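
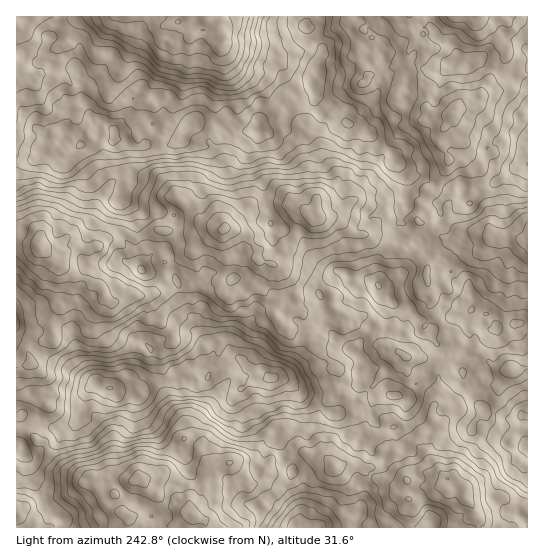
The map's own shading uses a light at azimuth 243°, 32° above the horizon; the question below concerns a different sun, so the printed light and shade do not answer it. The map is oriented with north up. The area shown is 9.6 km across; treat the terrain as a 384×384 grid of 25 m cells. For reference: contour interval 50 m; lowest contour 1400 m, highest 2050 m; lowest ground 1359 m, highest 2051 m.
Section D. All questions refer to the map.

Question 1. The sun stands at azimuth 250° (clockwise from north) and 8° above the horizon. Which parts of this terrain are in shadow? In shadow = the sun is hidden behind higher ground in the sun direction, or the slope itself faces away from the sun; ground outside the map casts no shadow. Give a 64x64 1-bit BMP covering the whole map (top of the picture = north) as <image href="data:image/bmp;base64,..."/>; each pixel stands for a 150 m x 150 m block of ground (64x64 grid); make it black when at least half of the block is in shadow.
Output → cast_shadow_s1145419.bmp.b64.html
<image width="64" height="64" href="data:image/bmp;base64,Qk0+AgAAAAAAAD4AAAAoAAAAQAAAAEAAAAABAAEAAAAAAAACAAATCwAAEwsAAAIAAAAAAAAA////AAAAAAAB/DwAA96PwAP+HgAP/8/BB/58AA//78AP/8AAD///wA//wAAP//+AD//gAA///wAf/+MAD4P/AB//gwAfgQoAP/4DAB8AAAB8AAMAGgQgAHAwCgAAAEAA8HA4AAAAAAAAMHwAAAAAAAAgfAEABBAAeAB8AABAcADwAPgADMB4MAAE8AAPAPgYAA/gAB+B/DAAP8DAf8HIDAA/4AD/z4heAD/gAf/PgAyA//gH/9/AAMj4eA///wAA6fBwH//+BAD54OA//8AMAPnB4P//wAgI/fiB//mAOAn/+AH7+QB4HP/4AfsDAfh+//AB/gMD+Hz/4ARFgAP4fv+ATA8AA/x//wDu/4Bn+P/+AP7vAMf7//wAX8wAAAD/8AAf4AAAAPtwAP/gDAAI+mAAx/B+AEBwAABP4P4AYAMAAO+A/gBAYgAD/oD8AGBwAAf8AOwAYCAAAfwBwAAggAAB/AAAABjAAQHgAAEAXIABgAAAAAD/AAAAAAAgAf8AAAAAAAAB/4AAg0YAwAf/gACHAQHwD/+AAw9hg/A//4AQO0GRwD//gBB8A/AAP/+AAHgI8QP//8Ai+L3wA///gAB4//gH//AAAHz/+AP/4AAA/f/4A/+AAAD1//gD/8AYAP//8AH/4RwA///wA//h+AT///AD/+HgBv//4AP/5+AD///AB//v4A=="/>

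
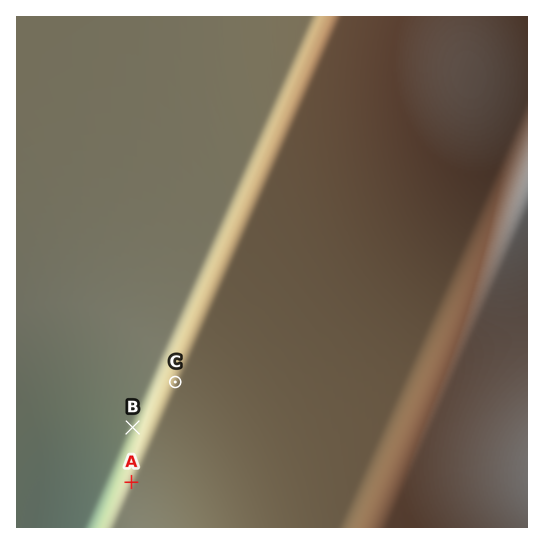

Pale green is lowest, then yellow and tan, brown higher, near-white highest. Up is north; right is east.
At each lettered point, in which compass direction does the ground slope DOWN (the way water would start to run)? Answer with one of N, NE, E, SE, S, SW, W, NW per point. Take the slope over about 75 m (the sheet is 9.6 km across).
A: W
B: W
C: W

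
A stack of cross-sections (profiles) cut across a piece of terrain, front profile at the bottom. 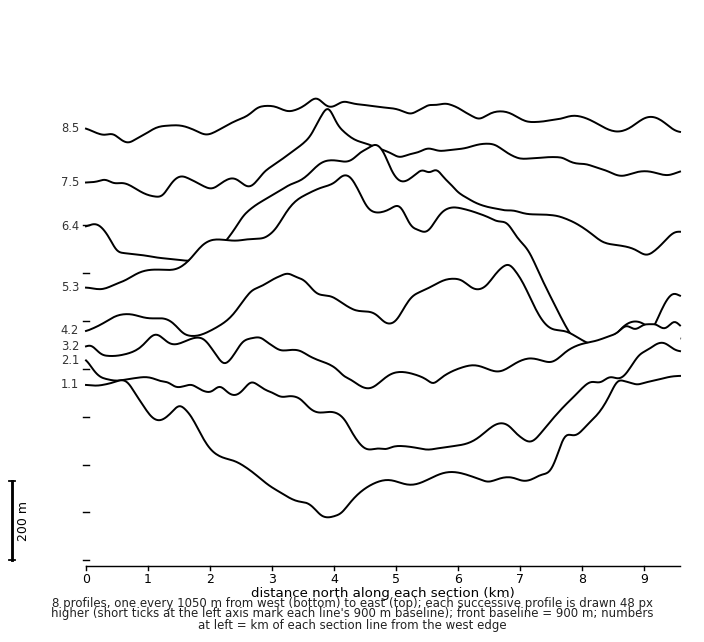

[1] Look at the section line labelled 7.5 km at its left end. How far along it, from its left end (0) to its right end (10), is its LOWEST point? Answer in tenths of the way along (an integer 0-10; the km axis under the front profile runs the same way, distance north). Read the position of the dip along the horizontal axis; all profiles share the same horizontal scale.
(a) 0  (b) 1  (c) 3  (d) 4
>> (b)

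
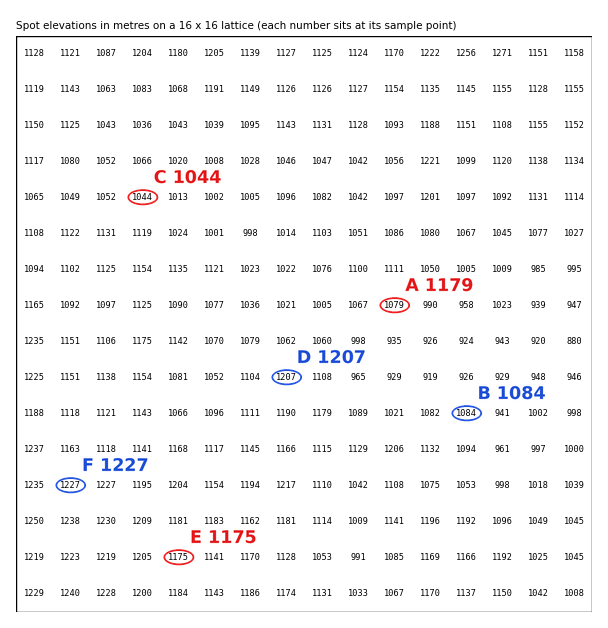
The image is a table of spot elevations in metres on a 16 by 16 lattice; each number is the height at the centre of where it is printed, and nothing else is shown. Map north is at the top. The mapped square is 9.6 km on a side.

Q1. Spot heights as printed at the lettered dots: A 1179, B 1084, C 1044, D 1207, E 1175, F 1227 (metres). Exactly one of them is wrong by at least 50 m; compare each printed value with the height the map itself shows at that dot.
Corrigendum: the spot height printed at A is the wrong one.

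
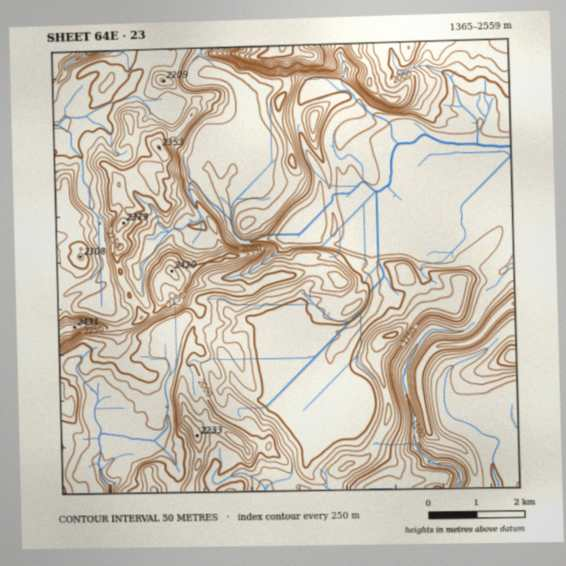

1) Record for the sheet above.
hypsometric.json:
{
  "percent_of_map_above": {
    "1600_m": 94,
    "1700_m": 76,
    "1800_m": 60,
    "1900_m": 42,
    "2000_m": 27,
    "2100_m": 14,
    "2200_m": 7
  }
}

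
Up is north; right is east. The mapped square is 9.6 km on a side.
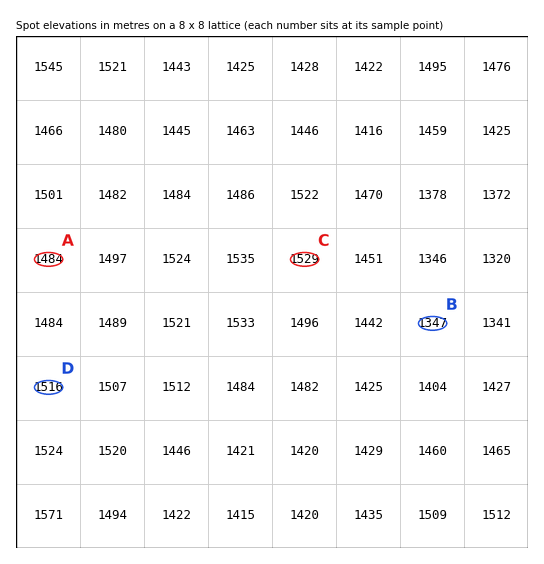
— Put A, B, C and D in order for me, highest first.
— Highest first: C D A B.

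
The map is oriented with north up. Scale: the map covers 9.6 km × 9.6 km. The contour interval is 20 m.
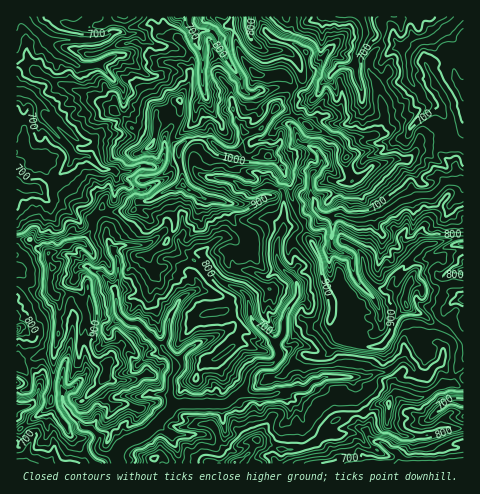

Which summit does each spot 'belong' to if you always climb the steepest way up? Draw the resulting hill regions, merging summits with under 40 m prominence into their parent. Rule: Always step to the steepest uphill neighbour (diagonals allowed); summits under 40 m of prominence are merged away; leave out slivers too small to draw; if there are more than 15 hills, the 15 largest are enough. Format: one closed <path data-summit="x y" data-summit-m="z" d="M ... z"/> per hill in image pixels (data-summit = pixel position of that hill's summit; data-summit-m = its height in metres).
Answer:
<path data-summit="269 157" data-summit-m="1069" d="M463 16l-447 1 0 166 2 2 10 4 10 0 17-7 15-17 3-11 3 2 12 0 14 13 11 1 5 10 14 8 8 2 7-1 9-7-2-13-3-2 7-1 5-6 2-24 4-2 9 2 12-10 6 19-1 23 4 6 12 4 23 2 9 8 8 2 19-4 13 5 1 6-1 30-14-9-24 2-15 16-14 4-15 14-13-1-7-8-3-6-13-7 2-10-3-3-33-15-14-4-2-3-9 24 1 17 12 25-1 18-3 5 3 25 11 12 11 2 24 24-5 4-9 1-13 11 13 28-6 3-29 2-17 18-5 10-9 2-20-23-3-20-22-1 0-3-11-21-3-27-7-4-2 1 1 134 101 0-2-10 3-6 7-6 20-8 12-11 9 9 7 3 32 0 8 2 11-5-4-21 2-8 4 0 14-10 14 3 21-2 1-4-5-14-2-12 8-7-2-15 6-6 2-5 10 1 4-2 10-19-2-9-9-5-1-16-12-10-7-11-1-15 8-18 24-17 7-2 8 8 19 0 14 4 18-3 1 8 6 9 15 10 8-4 8-8 2-7 0-15-4-11 6-3 16-2 8 10 9 1 1 5 6 9 8 1z"/><path data-summit="406 305" data-summit-m="984" d="M432 194l-16 2-6 3 4 11 0 15-3 8-7 7-8 4-15-10-6-9-1-8-18 3-14-4-19 0-8-8-3 0-15 9-13 10-8 18 1 15 7 11 12 10 1 16 9 5 2 9-8 17-6 4-10-1-2 5-6 6 2 15-8 7 0 3 8 26 14-4 13 0 7-7 15-6 41 0 7-3 11-1 18-14 2-9 8-6 5-3 19 3 6 7 19-17 1-33-18-13-1-11 9-6 10 0 0-49-8-2-6-9 0-4-10-2z"/><path data-summit="53 267" data-summit-m="987" d="M73 154l-3 11-15 17-17 7-10 0-12-4 0 144 6 1 3 3 3 27 11 21 0 3 22 1 2 17 3 7 18 19 7 0 7-12 17-18 29-2 6-3-13-28 13-11 9-1 5-4-24-24-11-2-11-12-3-25 3-5 1-18-12-25-1-17 2-11 7-14 1-22-3-4-11-1-14-13-12 0z"/><path data-summit="235 463" data-summit-m="899" d="M349 376l-22 0-15 6-7 7-20 1-12 5-18 1-11-3-8 2-6 6-9 4 4 22 0 5-3 3-12 2-4-2-35-1 6 14 2 15 192 1 0-9 5-13-8-5-3-7-6-3-3-14 0-25-3-9z"/><path data-summit="183 186" data-summit-m="1064" d="M190 126l-12 10-9-2-4 2-2 24-5 6-5 2 3 11-3 6-13 5-13-5-10-7-2 21 49 20 3 3-3 9 14 8 3 6 7 8 14 1 14-14 14-4 15-16 24-2 14 9 1-12-1-24-13-5-19 4-8-2-9-8-23-2-14-6-2-4 1-23z"/><path data-summit="389 404" data-summit-m="906" d="M405 360l-5 0-14 12-34 6 4 10 0 25 3 14 6 3 7 11 7 1 12 9 4 0 4 5 1 8 21 0 0-39 27-23 16 1 0-25-15-4-9-12-12 12-5 1-7-3z"/><path data-summit="307 125" data-summit-m="1000" d="M355 64l-18 3-15 17-4 11-9 7-11 6-7 14 0 3 6 8 1 8 18 9 4 6 8-10 6-21 17-3 11-12 0-15z"/><path data-summit="154 459" data-summit-m="805" d="M158 423l-12 11-20 8-7 6-3 11 3 5 60-1-7-28z"/>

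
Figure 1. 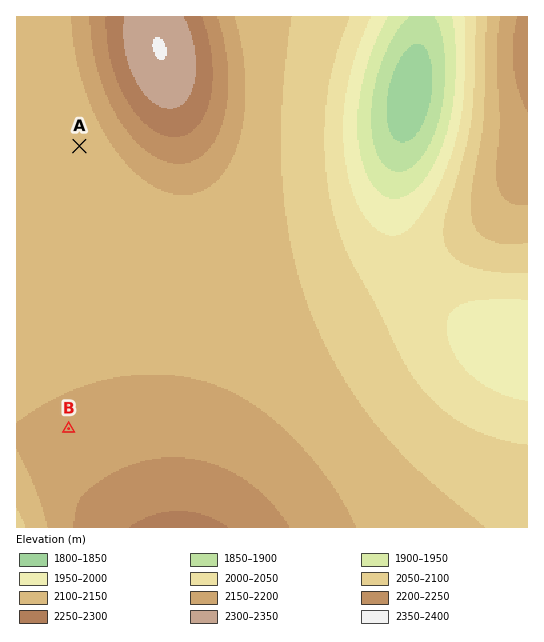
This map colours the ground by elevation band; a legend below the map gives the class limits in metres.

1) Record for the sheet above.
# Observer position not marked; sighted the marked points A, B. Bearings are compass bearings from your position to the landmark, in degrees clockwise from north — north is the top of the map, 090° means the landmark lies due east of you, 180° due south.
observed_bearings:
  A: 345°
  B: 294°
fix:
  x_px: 167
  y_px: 472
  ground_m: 2210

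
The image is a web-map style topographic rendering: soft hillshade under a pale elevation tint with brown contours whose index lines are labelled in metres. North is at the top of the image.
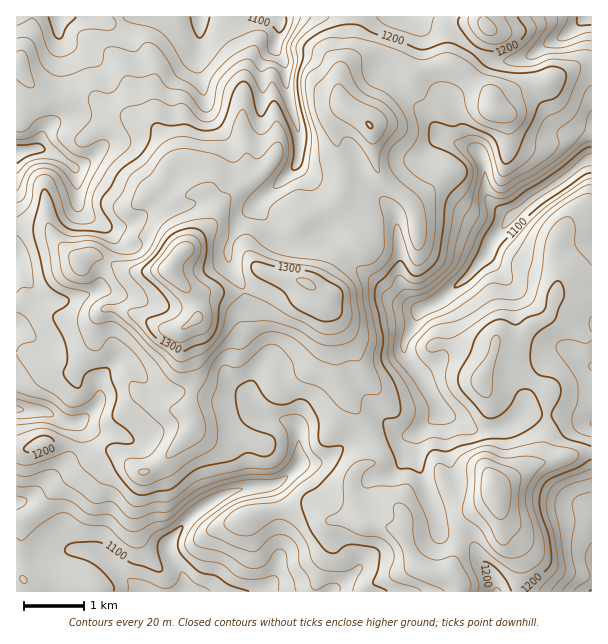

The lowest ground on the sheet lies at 1070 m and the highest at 1360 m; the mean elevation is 1200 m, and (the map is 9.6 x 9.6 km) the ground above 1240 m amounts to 19.5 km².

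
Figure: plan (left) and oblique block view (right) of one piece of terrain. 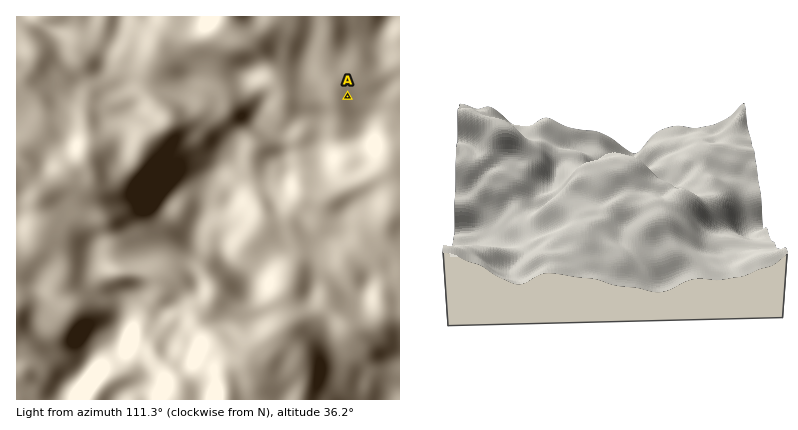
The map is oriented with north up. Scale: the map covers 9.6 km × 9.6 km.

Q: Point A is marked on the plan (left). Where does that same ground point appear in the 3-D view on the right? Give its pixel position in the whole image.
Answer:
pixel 710 256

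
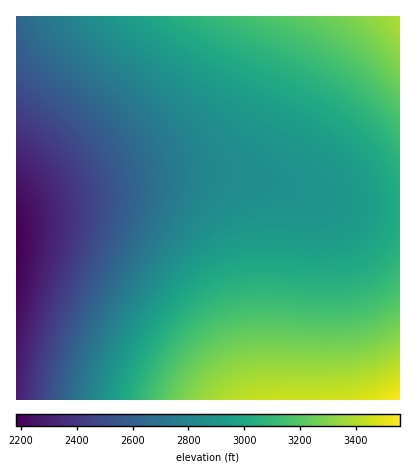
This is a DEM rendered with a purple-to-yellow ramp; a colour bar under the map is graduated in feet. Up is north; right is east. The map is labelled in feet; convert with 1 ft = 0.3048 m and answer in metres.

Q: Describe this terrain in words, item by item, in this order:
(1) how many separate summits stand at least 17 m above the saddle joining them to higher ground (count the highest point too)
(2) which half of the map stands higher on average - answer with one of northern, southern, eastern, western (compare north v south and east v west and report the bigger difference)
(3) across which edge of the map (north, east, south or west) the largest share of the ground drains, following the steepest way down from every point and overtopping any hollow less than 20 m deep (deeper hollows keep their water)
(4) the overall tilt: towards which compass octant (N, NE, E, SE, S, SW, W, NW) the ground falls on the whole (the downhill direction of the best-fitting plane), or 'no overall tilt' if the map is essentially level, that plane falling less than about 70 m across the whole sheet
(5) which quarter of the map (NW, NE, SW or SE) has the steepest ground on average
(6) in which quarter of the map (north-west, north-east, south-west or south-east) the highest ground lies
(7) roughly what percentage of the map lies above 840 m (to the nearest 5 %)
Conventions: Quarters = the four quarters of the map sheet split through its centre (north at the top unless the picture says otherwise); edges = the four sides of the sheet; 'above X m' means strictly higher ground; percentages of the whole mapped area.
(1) Counting only tops that stand 17 m proud, the map has 2 summits.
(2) Taken as a whole, the eastern half is higher than the western.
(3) The largest share of the runoff leaves by the western edge.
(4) On the whole the ground falls towards the west.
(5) The steepest ground, on average, is in the south-west quarter.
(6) The highest point lies in the south-east quarter of the map.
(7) Roughly 70 % of the ground is higher than 840 m.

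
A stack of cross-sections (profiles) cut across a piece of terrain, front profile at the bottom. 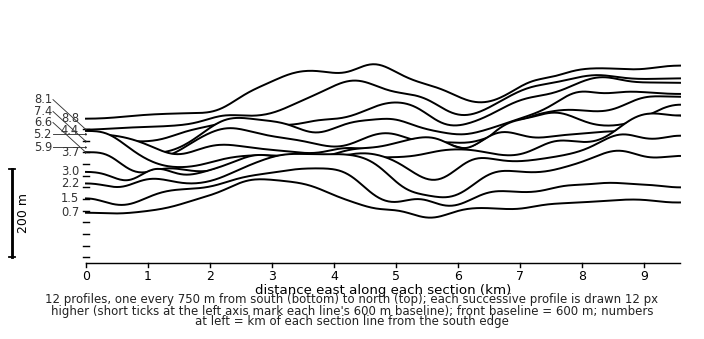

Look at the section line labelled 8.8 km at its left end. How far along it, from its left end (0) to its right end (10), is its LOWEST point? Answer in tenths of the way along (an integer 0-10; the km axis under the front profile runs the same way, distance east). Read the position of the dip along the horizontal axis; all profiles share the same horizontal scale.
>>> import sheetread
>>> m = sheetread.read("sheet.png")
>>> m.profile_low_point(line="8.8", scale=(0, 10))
0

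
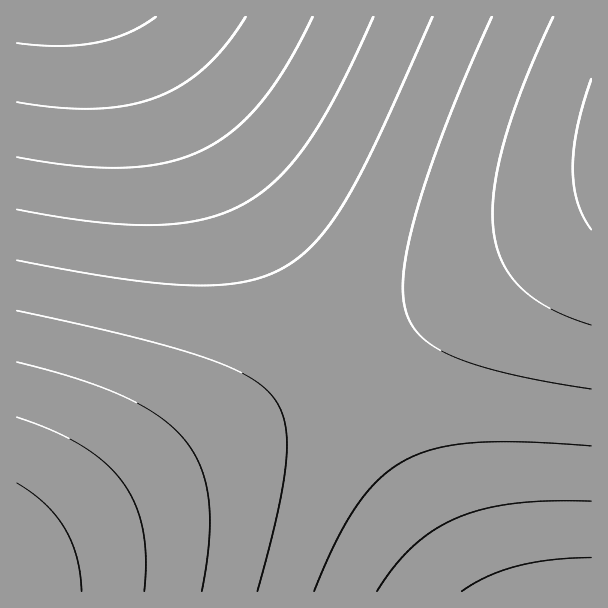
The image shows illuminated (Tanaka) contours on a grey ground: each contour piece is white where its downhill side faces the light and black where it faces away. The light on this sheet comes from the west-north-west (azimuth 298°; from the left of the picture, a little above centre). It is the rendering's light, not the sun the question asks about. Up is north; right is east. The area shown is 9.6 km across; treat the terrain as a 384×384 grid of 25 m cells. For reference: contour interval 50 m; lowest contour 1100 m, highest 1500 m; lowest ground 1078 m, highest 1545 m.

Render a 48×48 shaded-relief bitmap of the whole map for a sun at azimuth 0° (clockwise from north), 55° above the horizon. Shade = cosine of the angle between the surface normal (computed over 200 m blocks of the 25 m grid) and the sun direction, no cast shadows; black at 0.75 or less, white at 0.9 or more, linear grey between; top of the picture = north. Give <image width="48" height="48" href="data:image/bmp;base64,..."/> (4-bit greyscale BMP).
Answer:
<image width="48" height="48" href="data:image/bmp;base64,Qk32BAAAAAAAAHYAAAAoAAAAMAAAADAAAAABAAQAAAAAAIAEAAATCwAAEwsAABAAAAAAAAAAAAAAABEREQAiIiIAMzMzAERERABVVVUAZmZmAHd3dwCIiIgAmZmZAKqqqgC7u7sAzMzMAN3d3QDu7u4A////AId3d3d3d2ZmZmZmZmZlVVVVVVVURERERIh3d3d3d3ZmZmZmZmZlVVVVVVVERERERIiId3d3d3d2ZmZmZmZlVVVVVVVERERERIiIiHd3d3d3ZmZmZmZlVVVVVVRERERERIiIiIh3d3d3d2ZmZmZmVVVVVVRERERERIiIiIiHd3d3d3ZmZmZmVVVVVVRERERERJmIiIiIh3d3d3dmZmZmVVVVVVRERERERJmYiIiIiId3d3d2ZmZmZVVVVVRERERERJmZmIiIiIh3d3d3ZmZmZVVVVVRERERERJmZmZiIiIiHd3d3dmZmZVVVVVRERERERJmZmZmYiIiIh3d3d2ZmZlVVVVRERERERJmZmZmZiIiIiHd3d2ZmZlVVVVRERERERJmZmZmZmYiIiId3d3ZmZmVVVVRERERERKqZmZmZmZiIiIh3d3dmZmVVVVVERERERKqqmZmZmZmIiIiHd3dmZmZVVVVURERERKqqqpmZmZmYiIiId3d2ZmZVVVVURERERKqqqqmZmZmZiIiIh3d3ZmZlVVVVRERERKqqqqqpmZmZmIiIh3d3ZmZmVVVVVERERKqqqqqqmZmZmYiIiHd3dmZmZVVVVURERKqqqqqqqZmZmZiIiId3d2ZmZVVVVVRERKqqqqqqqpmZmZmIiId3d3ZmZlVVVVVERKqqqqqqqqmZmZmIiIh3d3ZmZmVVVVVVRKqqqqqqqqmZmZmYiIiHd3dmZmZVVVVVVKqqqqqqqqqZmZmYiIiHd3d2ZmZmVVVVVaqqqqqqqqqZmZmZiIiId3d3ZmZmZVVVVaqqqqqqqqqpmZmZiIiIh3d3dmZmZlVVVaqqqqqqqqqpmZmZmIiIh3d3d2ZmZmZVVaqqqqqqqqqpmZmZmIiIiHd3d3ZmZmZmVaqqqqqqqqqpmZmZmIiIiId3d3d2ZmZmZaqqqqqqqqqpmZmZmYiIiId3d3d3ZmZmZqqqqqqqqqqpmZmZmYiIiIh3d3d3d2ZmZqqqqqqqqqqZmZmZmYiIiIiHd3d3d3ZmZqqqqqqqqqqZmZmZmYiIiIiId3d3d3d2ZqqqqqqqqqqZmZmZmYiIiIiIh3d3d3d3dqqqqqqqqqmZmZmZmYiIiIiIiId3d3d3d6qqqqqqqpmZmZmZmYiIiIiIiIh3d3d3d6qqqqqqqpmZmZmZmYiIiIiIiIiId3d3d6qqqqqqqZmZmZmZmIiIiIiIiIiIh3d3d6qqqqqqmZmZmZmZmIiIiIiIiIiIiId3d6qqqqqpmZmZmZmZiIiIiIiIiIiIiIiHd6qqqqqZmZmZmZmZiIiIiIiIiIiIiIiIiKqqqqmZmZmZmZmYiIiIiIiIiIiIiIiIiKqqqpmZmZmZmZmIiIiIiIiIiIiIiIiIiKqqqZmZmZmZmZiIiIiIiIiIiIiIiIiIiKqqmZmZmZmZmYiIiIiIiIiIiIiIiIiIiKqpmZmZmZmZmIiIiIiIiIiIiIiIiIiIiKqZmZmZmZmZiIiIiIiIiIiIiIiIiIiIiKmZmZmZmZmZiIiIiIiIiIiIiIiIiIiIiA=="/>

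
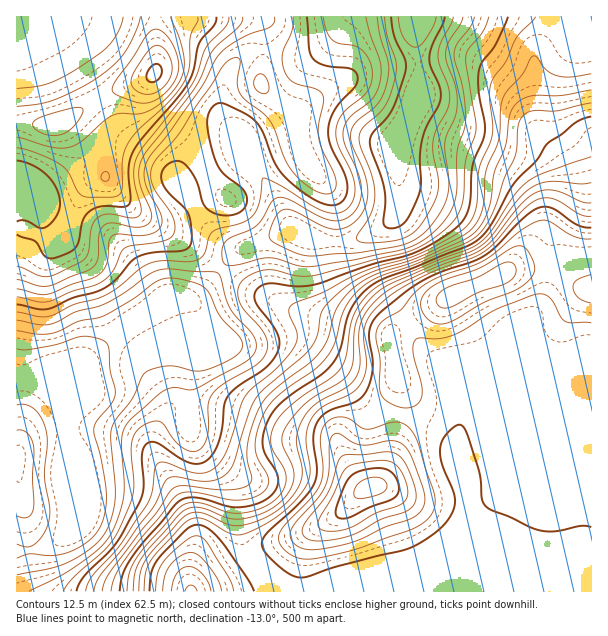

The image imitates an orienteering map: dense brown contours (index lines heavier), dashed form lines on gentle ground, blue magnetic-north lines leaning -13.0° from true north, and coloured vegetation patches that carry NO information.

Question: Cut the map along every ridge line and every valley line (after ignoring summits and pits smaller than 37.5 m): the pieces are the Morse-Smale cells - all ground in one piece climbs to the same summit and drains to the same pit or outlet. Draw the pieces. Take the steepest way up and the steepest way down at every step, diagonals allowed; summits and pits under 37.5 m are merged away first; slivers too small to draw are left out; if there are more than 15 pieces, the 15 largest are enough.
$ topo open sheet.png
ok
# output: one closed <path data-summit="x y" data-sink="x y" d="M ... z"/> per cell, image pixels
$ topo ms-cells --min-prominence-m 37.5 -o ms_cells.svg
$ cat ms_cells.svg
<path data-summit="372 486" data-sink="417 17" d="M591 16l-174 0-2 26 5 30-4 9 0 33-7 20-11 40 0 30-2 11-6 7-25 14-15 5-36 0-27-11-23 11-21 6-13 10-18 24-15 15-8 4-12 0-27 10-25 16-39 35-42 16 12-1 51-21 37 7 27-7 24-1 5-6-10 26-2 54 8 15 39 37 3 8 2 37 2 17 8 16 16 18 6 16 320-1z"/><path data-summit="155 74" data-sink="417 17" d="M416 16l-399 0-1 362 28 0 42-17 39-35 25-16 27-10 12 0 8-4 15-15 18-24 13-10 21-6 23-11 27 11 36 0 15-5 25-14 6-7 2-11 0-30 11-40 7-20 0-33 4-9-5-30z"/><path data-summit="191 591" data-sink="417 17" d="M197 352l-12 3-14 0-27 7-37-7-56 23-21 0 11 7 14 14 12 18 0 111-1 6-16 12-34 6 1 40 254-1-5-15-16-18-8-16-2-17-2-37-3-8-39-37-8-15 0-42 4-18 6-12z"/><path data-summit="372 486" data-sink="417 17" d="M29 378l-13 2 1 172 18-2 15-4 12-8 4-4 1-6 0-111-12-18-14-14z"/>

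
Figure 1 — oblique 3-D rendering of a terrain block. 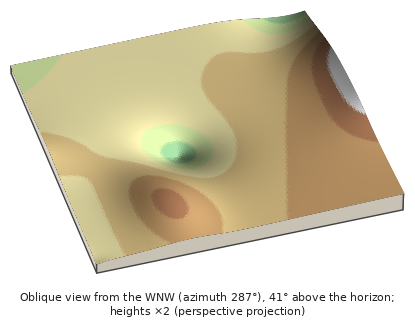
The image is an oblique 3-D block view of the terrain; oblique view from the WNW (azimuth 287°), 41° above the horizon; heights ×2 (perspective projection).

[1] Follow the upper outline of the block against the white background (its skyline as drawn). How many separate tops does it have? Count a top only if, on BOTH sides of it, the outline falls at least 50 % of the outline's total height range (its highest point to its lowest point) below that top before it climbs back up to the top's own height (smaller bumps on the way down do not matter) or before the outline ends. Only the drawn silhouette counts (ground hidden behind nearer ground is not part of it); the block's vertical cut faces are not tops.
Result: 0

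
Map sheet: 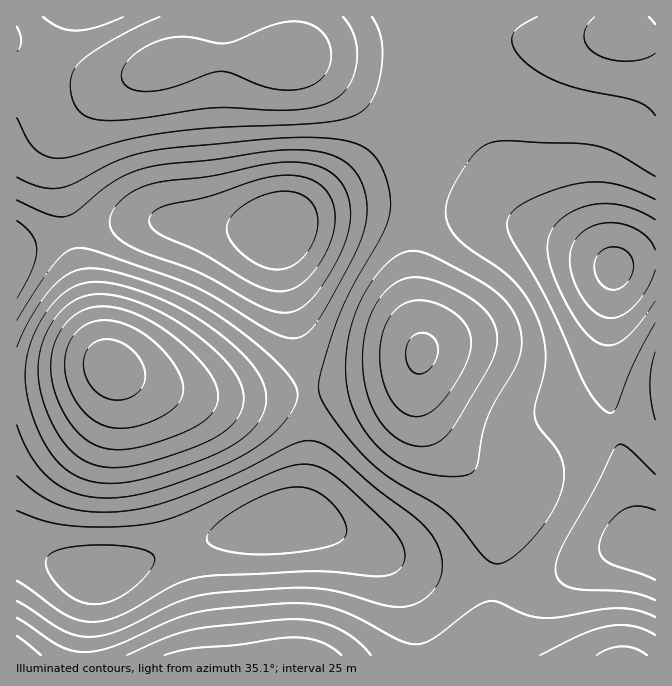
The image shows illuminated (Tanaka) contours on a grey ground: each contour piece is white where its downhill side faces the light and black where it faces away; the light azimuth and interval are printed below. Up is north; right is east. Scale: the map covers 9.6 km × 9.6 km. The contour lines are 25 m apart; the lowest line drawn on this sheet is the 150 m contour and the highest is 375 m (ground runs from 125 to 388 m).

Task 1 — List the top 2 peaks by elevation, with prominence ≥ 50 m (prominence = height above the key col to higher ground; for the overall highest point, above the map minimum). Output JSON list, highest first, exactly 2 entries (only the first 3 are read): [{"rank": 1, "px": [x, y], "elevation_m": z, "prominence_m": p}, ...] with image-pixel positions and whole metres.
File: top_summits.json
[{"rank": 1, "px": [110, 367], "elevation_m": 388, "prominence_m": 263}, {"rank": 2, "px": [422, 352], "elevation_m": 354, "prominence_m": 106}]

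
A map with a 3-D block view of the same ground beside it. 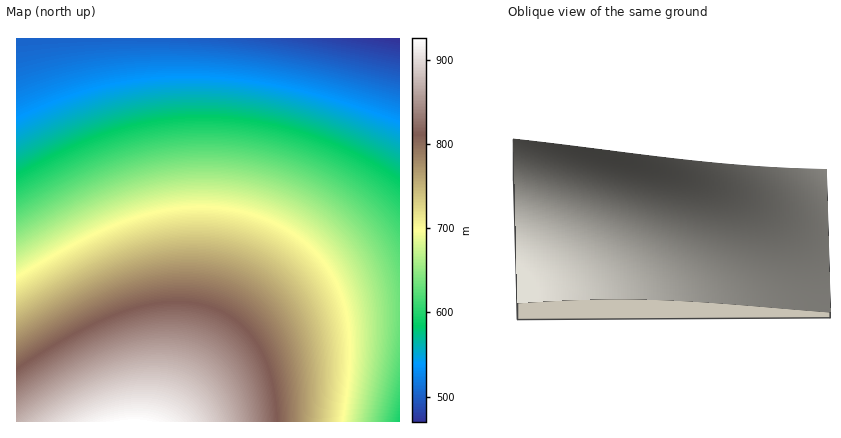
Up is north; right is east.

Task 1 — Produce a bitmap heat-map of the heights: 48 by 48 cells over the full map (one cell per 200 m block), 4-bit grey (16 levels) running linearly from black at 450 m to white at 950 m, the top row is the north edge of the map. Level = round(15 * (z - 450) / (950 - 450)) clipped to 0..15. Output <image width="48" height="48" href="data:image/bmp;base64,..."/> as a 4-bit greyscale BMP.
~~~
<image width="48" height="48" href="data:image/bmp;base64,Qk32BAAAAAAAAHYAAAAoAAAAMAAAADAAAAABAAQAAAAAAIAEAAATCwAAEwsAABAAAAAAAAAAAAAAABEREQAiIiIAMzMzAERERABVVVUAZmZmAHd3dwCIiIgAmZmZAKqqqgC7u7sAzMzMAN3d3QDu7u4A////AN3d3e7u7u7u7u7u7d3czMu7qpmIh3ZlVc3d3d3u7u7u7u7u3d3czMu7qpmYh3ZmVczN3d3d7u7u7u7t3d3czLu6qpmYh3ZmVczM3d3d3d7u7u3d3d3MzLu6qpmYh3dmVczMzN3d3d3d3d3d3d3MzLu6qpmYh3dmVbvMzMzd3d3d3d3d3dzMzLu6qpmYh3dmZbu8zMzM3d3d3d3d3czMy7u6qpmYh3dmZbu7vMzMzM3d3d3dzMzMy7u6qpmYiHdmZau7u7zMzMzMzMzMzMzMu7uqqpmYiHdmZaqru7u8zMzMzMzMzMzLu7uqqZmYiHd2Zqqqu7u7vMzMzMzMzMy7u7qqqZmIiHd2Zqqqqru7u7zMzMzMzLu7u7qqqZmIh3d2Zpmqqqq7u7u7u7u7u7u7u6qqmZmIh3d2ZpmZqqqqu7u7u7u7u7u7uqqqmZmIh3d2ZpmZmqqqqru7u7u7u7u6qqqpmZiIh3dmZoiZmZqqqqqru7u7u7qqqqqZmZiIh3dmZoiJmZmaqqqqqqqqqqqqqqmZmYiId3dmZoiIiZmZmqqqqqqqqqqqqpmZmIiId3dmZniIiImZmZmqqqqqqqqqmZmZmIiHd3ZmZnd4iIiJmZmZmaqqqqmZmZmZiIiHd3ZmZXd3iIiIiZmZmZmZmZmZmZmIiIh3d2ZmZXd3d4iIiImZmZmZmZmZmZiIiId3d2ZmVWZ3d3eIiIiImZmZmZmZiIiIiHd3dmZmVWZmd3d3iIiIiIiIiIiIiIiId3d3ZmZlVWZmZnd3d3iIiIiIiIiIiIiHd3d2ZmZlVVZmZmd3d3d4iIiIiIiIiHd3d3dmZmZVVVVWZmZnd3d3d3eIiIh3d3d3d2ZmZmVVVVVVVmZmZnd3d3d3d3d3d3d3ZmZmZVVVVVVVVWZmZmZnd3d3d3d3d3dmZmZmVVVVVEVVVVVmZmZmZmd3d3d3ZmZmZmZVVVVURERFVVVVVmZmZmZmZmZmZmZmZlVVVVVERERERVVVVVZmZmZmZmZmZmZmVVVVVUREREREREVVVVVVVmZmZmZmZlVVVVVVVERERERERERFVVVVVVVVVVVVVVVVVVVEREREQzNERERERFVVVVVVVVVVVVVVVURERERDMzMzRERERERFVVVVVVVVVVVEREREREMzMzMzM0REREREREREVVREREREREREQzMzMzMzMzM0REREREREREREREREREQzMzMzMzMzMzMzM0REREREREREREREQzMzMzMzMiMzMzMzMzMzRERERERERDMzMzMzMzMiIiIiMzMzMzMzMzMzMzMzMzMzMzMzMiIiIiIiIjMzMzMzMzMzMzMzMzMzMzMiIiIiIiIiIiIiMzMzMzMzMzMzMzMyIiIiIiIiIiIiIiIiIiIiMzMzMzMyIiIiIiIiIiIiISIiIiIiIiIiIiIiIiIiIiIiIiIiIiERESIiIiIiIiIiIiIiIiIiIiIiIiIRERERESIiIiIiIiIiIiIiIiIiIiIiERERERERESIiIiIiIiIiIiIiIiIhEREREREREREREQ=="/>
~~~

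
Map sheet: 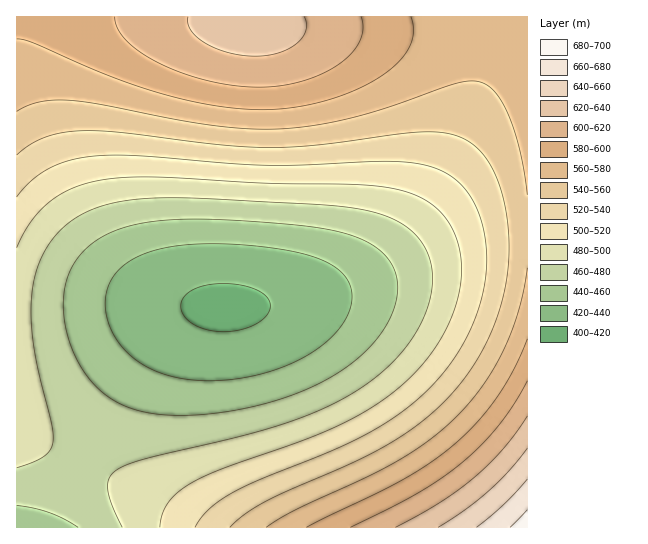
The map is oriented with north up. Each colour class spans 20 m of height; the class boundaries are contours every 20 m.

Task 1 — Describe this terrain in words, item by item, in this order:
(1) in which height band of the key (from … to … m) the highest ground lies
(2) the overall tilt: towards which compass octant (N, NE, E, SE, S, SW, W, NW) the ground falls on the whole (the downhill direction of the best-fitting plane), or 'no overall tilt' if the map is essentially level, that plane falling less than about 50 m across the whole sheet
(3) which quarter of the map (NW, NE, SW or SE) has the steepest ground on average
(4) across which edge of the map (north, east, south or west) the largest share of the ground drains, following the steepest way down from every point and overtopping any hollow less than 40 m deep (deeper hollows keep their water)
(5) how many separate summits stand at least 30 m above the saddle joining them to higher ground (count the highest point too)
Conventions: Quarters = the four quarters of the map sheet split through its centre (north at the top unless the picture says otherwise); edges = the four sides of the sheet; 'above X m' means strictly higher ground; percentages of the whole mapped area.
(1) The highest ground lies in the 680–700 m band.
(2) The general tilt is down to the south-west (the land rises towards the north-east).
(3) The steepest ground, on average, is in the south-east quarter.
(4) Drainage is mainly to the south: more ground falls towards that edge than towards any other.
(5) There are 2 summits with 30 m or more of prominence.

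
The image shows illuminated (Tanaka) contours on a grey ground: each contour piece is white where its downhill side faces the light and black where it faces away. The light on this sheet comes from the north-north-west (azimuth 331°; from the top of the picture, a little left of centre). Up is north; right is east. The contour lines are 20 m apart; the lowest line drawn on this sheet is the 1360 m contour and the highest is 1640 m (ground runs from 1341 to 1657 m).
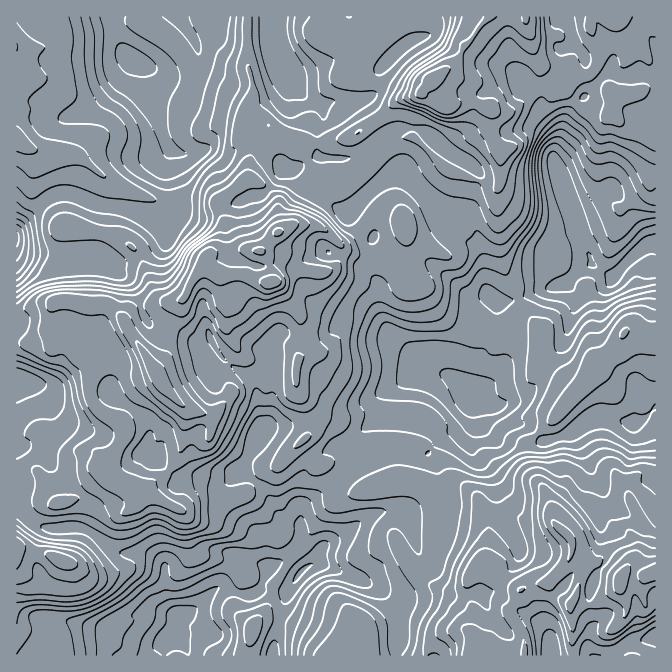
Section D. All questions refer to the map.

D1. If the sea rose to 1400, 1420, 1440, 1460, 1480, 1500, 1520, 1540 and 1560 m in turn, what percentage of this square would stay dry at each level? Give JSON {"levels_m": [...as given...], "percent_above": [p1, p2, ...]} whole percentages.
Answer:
{"levels_m": [1400, 1420, 1440, 1460, 1480, 1500, 1520, 1540, 1560], "percent_above": [94, 88, 81, 73, 63, 49, 35, 26, 18]}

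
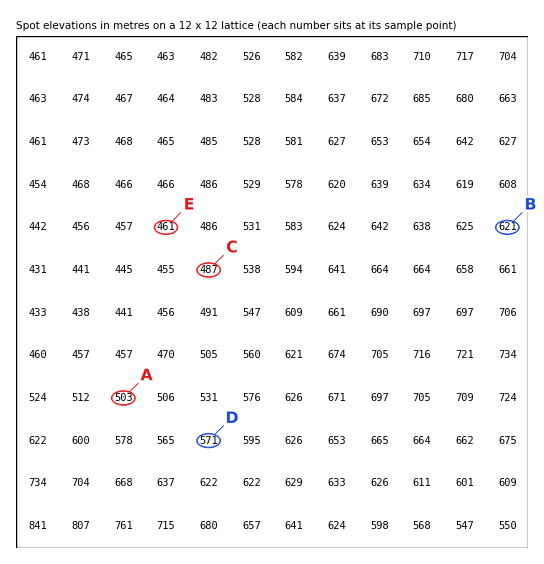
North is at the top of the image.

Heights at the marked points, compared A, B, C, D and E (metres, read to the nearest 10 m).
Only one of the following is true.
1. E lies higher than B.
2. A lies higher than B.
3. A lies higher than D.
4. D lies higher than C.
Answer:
4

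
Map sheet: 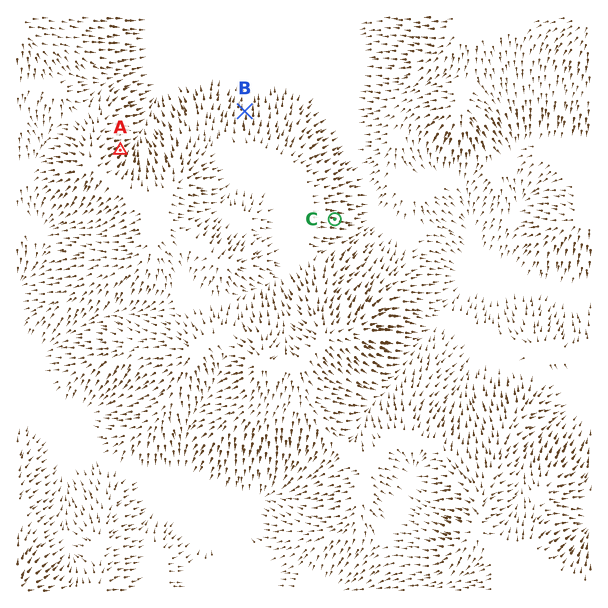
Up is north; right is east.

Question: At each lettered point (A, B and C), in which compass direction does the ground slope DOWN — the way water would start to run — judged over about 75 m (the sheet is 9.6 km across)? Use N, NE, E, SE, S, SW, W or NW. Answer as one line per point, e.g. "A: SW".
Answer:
A: NE
B: N
C: E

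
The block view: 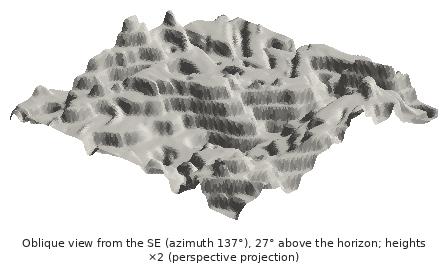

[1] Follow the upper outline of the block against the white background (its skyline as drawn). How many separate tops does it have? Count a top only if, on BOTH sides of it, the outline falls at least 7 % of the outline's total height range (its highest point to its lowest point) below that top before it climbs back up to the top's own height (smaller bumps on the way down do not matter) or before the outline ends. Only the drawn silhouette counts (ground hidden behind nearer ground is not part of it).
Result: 3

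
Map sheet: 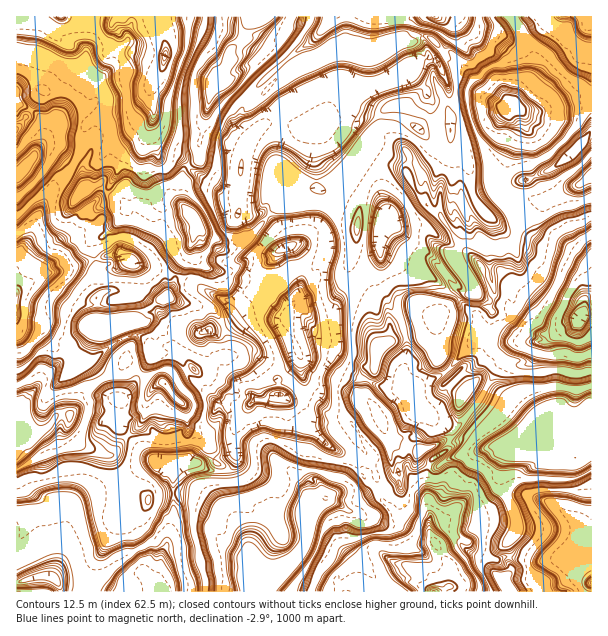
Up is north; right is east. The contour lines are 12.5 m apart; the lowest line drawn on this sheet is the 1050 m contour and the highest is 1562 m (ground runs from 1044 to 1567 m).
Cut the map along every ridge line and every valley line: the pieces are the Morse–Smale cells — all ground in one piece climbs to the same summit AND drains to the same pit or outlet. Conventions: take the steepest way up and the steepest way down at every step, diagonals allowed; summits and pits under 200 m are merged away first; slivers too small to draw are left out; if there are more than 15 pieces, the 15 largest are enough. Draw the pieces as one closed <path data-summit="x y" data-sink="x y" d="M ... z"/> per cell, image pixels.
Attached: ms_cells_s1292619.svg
<path data-summit="510 108" data-sink="435 17" d="M510 16l-253 0-9 7-4 9 0 7-14 11 0 12-19 30-6 31-6 18 0 18-15 11-6 15 2 16 14 17 4 7-11 32-7 9-11 27-22 15-7 9-2 7-16 5 8 16-4 15 18 18 14 6-7 6-5 9-1 17-3 6-32 34-23-8-10-6-10-14 3-12-5-2-8 1-7 10-12 9-15-1-7 7 1 152 250 0 1-11-10-3-10-15 4-15 11-12 22-13 12-3 8 2 3 4 2-17 8-9 11-1 22 12 9-11 9-6 8-2 15 1 8-5 0-6-8-11-8-48-8-10-2-6-6-6-2-6 0-8 8-16 4-21 10-8 2-15 3-3 24-10 23 5 4-8 15-17 11 0 5-4-1-2-3 2-13-1-6-4-6-10 14-11-6-7 5-13 17 2 6-4-19-42 33-14 0-12 8-9 16-36 2-16-9-4-2-4 11-19 10-14 2-16-10-15-2-11z"/><path data-summit="510 108" data-sink="579 320" d="M591 16l-80 1 11 13 2 11 10 15 0 10-4 9-8 11-11 19 2 4 9 4 0 9-16 37-10 15 0 14 10 10 19 0 5 2-11 5-8 8 1 6 4 4 10-1-9 9-4 15-10 0-3 2-5 0-12-7-7 5-18-1-4 12 6 7-14 12 6 9 9 5 10 0 3-2 1 2-5 4-11 0-15 17-4 8-23-5-15 5-12 8-1 15 15-6 18-4 16-8-2 5 2 27 10 16 4 4 6-3 10 13 6-1 30 15 30 23-9 11-9 6 2 15-11 1-2 2-1 16-4 6 4 12 13 27 0 11-11 13 5 27-9 11 7 11 83-1z"/><path data-summit="510 108" data-sink="434 591" d="M438 324l-16 8-18 4-21 8-5 6-4 21-8 16 0 8 16 25 4 17 4 2 14 0 14 11-1 2-15 0-10-10-6-1 5 18 7 5 4 7-4 8 2 9-8 5-15-1-8 2-9 6-9 11-22-12-6 0-9 5-6 9 0 26-6 13-12 11-8 11-14 7 1 11 239-1-6-9 9-12-5-27 11-13 0-11-13-27-4-12 4-6 1-16 2-2 11-1-2-15 9-6 9-11-30-23-30-15-6 1-10-13-6 3-4-4-10-16-2-27z"/><path data-summit="510 108" data-sink="165 56" d="M255 16l-238 0-1 88 19 8 8 10 0 18-7 13 15 1 31 25 2 9 15-4 12 12 9 3 6 7 14-1 10 11 27 0 11-4-8-11-2-16 6-15 15-11 0-18 6-18 6-31 19-30 0-12 14-11 0-7 4-9z"/><path data-summit="510 108" data-sink="17 314" d="M51 154l-15 0-20 22 0 234 5-1 4 7 0 12-3 4 8 2 8 0 9-6 10-13 12 0 5-5 5-12 8-8 12-10 21-9 7-14 0-7-9-17 0-3 4-3-1-7 4 6 13-2 6-12 25-19 6-12 1-9 11-15 11-30-4-9-6-6-11 4-27 0-10-11-14 1-3-2-10 0-11 1-7 5-12 2-7-9 0-5 8-10-2-9z"/><path data-summit="510 108" data-sink="434 591" d="M126 361l-9 12-18 7-20 18-5 12-4 4-3 12 10 16 31 14 5-2 7-10 19-18 6-10 1-17 5-9 7-6-14-6z"/><path data-summit="510 108" data-sink="434 591" d="M495 187l-25 9-7 5 17 36 9 9 11 2 3-2 11-1 3-14 7-7-8-1-4-4-1-6 8-8 11-5-5-2-19 0z"/><path data-summit="510 108" data-sink="579 320" d="M302 520l-17 3-9 5-13 8-11 12-4 15 10 15 14 2 6-3 24-25 6-13 0-12z"/><path data-summit="510 108" data-sink="579 320" d="M21 104l-5 1 1 70 17-19 9-16-1-21-7-7z"/><path data-summit="510 108" data-sink="434 591" d="M99 184l-16 4-7 10 0 5 7 9 12-2 7-5 22-2-4-4-9-3z"/><path data-summit="510 108" data-sink="579 320" d="M389 438l-3 2 6 2 10 10 16 0-5-7-9-6z"/><path data-summit="510 108" data-sink="579 320" d="M21 409l-5 2 1 28 8-11 0-12z"/><path data-summit="510 108" data-sink="579 320" d="M122 328l-4 2 0 3 10 21 2-9z"/>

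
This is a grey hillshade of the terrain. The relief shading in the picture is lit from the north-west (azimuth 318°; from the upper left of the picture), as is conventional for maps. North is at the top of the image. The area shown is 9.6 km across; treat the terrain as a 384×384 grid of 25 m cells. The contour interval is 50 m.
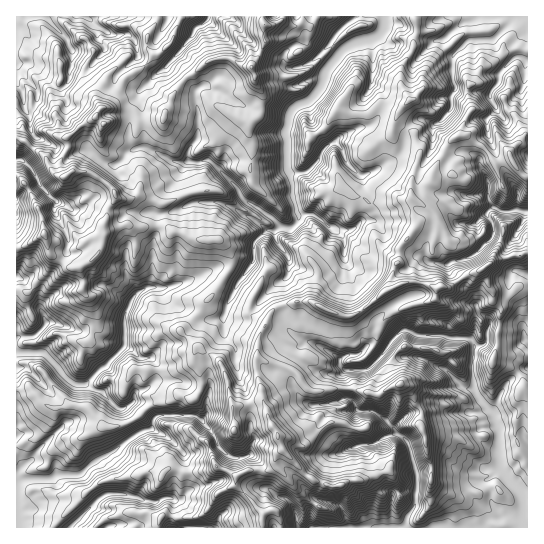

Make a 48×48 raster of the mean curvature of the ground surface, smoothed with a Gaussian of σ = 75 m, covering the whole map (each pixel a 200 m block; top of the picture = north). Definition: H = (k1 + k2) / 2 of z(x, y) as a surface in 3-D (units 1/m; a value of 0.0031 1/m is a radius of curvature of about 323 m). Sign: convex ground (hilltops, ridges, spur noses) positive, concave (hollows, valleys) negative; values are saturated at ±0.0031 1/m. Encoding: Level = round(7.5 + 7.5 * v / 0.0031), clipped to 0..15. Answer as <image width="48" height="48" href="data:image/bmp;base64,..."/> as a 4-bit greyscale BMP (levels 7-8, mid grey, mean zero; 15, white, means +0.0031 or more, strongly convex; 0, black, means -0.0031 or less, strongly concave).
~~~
<image width="48" height="48" href="data:image/bmp;base64,Qk32BAAAAAAAAHYAAAAoAAAAMAAAADAAAAABAAQAAAAAAIAEAAATCwAAEwsAABAAAAAAAAAAAAAAABEREQAiIiIAMzMzAERERABVVVUAZmZmAHd3dwCIiIgAmZmZAKqqqgC7u7sAzMzMAN3d3QDu7u4A////AHd7kWyWd453UyanqqgSMiM0RUt0V2eIh3ZoyRWc3Ly7v6FWvfY3/0plh0XYZ4d2d3dni5B5YQAjV/Y6uFCoUSt1uNDJeYholnmpm+oRFapXRb66QSi1ndl5eHDqh3mLdWZEVU3+y315ZjLnVoxf6+77j5DtZ2Z3V2m2VSVnq5qpiP6uyrbZRXiZvoCqV2VmeWSHjHElZ5m0R/MAF62DNFmZv1D4V2d1iqham5ZQXbpyWWCnSMlqZzACfxT3Z7llmml0m7qXAXMYzwv6FuuIhniWAwb3iYeUp0eIJorfxQju8Dr0XMdpm87/cL/WiXZkmFmbZYumn2AAAFbVXXZ4qpQyCRqmVVhViUm6vNtABsup11n5i3ZQIWBVmXp2l4VWqXyItnQNo5i8yDq0qndb20X/2Jp3iXOjq5tMQAa6t2Z0Wi1zuXaam86qn/yrYTbTXUX2CqF4yqd3iE80pnm2RhEGiMuWDEboeIqQXMUHyGaIt50nyZhnuQyweWMAnBf6iEMVeKuQRHWIqok21meKYmWbC8j//kTLiWm4vLqmG7dXqmV3x3dlWqpsUPdlEwRNdDc8ZGm3CIm9d4SHmnZ4h2d5sQAzJ2ktdU8SRomVK6mJhmR3fGd2WMx1qFmlPqkMV3kamImICqhleZR6arl4/6noStuIzGOdeLk3mtypFLiJmrY6hIrOpVNuxEaeZTPYibp2ONRXgiNFeLoY1jVodVVH/qef+WXGiyaXh4aIaWmVVXxhq2OGh3dkepuba+xzRmZovLpla2h3dkeyPdJZmGZ1XGZDBp/3JYOdVpyXW0iHh3i5D4CsijiWe3VYYwLr37qbV5mlSkeWmqumDxvamUmIebd4vMBKOUn6WYrHeXe6qrusZEWKsxWaRbpoqq4NKSblaGnGuqioiIqJdxQpQFY3Vnt5cjc/1Srio2e1REVEiJhWUMwCSotndoiJa7MREB/AJXaMmYu3MhSALPQtq4mYeamHmbsJd44Ep2WfaoZqvO8V3oJM2ZmHiZl3Y1QvefYK+WvVSYdniqMK2IN7mKlZdpiZi+cOHeCOz9tEepmGi1G8uEJQa7JUZmmJiZKJrQTpd1NWaZU0ISeIqGHaDlbJZmpaeHLI9I3ClSaWVUWpbKd4ymGPFiqpeFtnpWp61/UZ6TmGeHmYRph5p1GPohiYimplzbg7bZPafKnXWHuYdod6lVGbu2VWenpSe7h4S3JrVq+XWHynZoiZvHGWjaqoa4NkCMRCmFZsVFzYZnq3Z6l2imIia8d6eMq7F/0mtlhqWopndXfISIZ3jZZzJ9onh710FaQPhFaYSIiHhkibVGhn93eXNJ6RipjscexUxFhohJi3q1JZyFRI93rZNHzBm4a3GMpixVZas7WLZ7YIjri95TQ2c0uimqO5OJq2VYh8kIo6ws5gmaxntzbpVjZlhKhKU2mKeHZ9Rthoc7bzKoRIX4Z7dHRFVZ0ziERIh3emPcQUStPLBlWlrHeLlFyXSGuKWJqWh3h2xjKJholfkjpXzrybu2KZVX53hlZ3dw=="/>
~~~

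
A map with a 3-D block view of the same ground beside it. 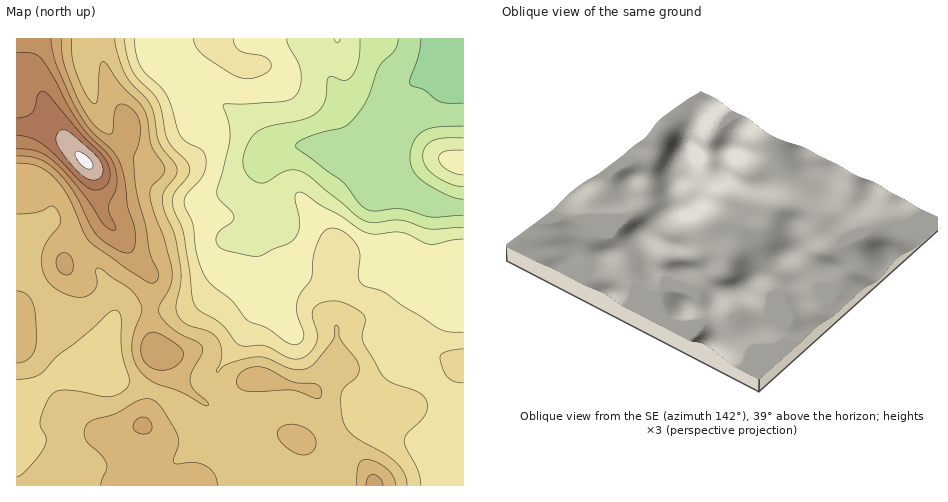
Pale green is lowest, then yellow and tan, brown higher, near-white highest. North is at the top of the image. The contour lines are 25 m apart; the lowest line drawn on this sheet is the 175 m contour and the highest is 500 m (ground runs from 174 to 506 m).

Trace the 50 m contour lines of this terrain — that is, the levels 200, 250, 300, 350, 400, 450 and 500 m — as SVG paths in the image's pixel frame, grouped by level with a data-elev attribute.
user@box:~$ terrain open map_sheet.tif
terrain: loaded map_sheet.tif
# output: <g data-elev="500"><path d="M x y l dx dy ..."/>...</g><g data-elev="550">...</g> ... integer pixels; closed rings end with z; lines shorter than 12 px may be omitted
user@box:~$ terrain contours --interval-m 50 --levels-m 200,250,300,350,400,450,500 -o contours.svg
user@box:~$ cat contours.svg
<g data-elev="200"><path d="M463 215l-30 2-31-8-26 2-8-1-8-6-18-23-46-34 0-3 7-5 17-6 22-5 11-8 14-20 12-33 16-17 3-11"/><path d="M463 126l-25 1-14 4-6 4-4 6-4 17 3 12 10 11 25 14 15 4"/></g><g data-elev="250"><path d="M463 239l-32 5-29-12-26 2-8-1-8-4-20-14-20-10-15-11-6-2-3 2-1 4 4 20 0 10-2 8-6 6-34 14-29-5-10-5-2-6 1-6 4-4 11-8 2-5-3-6-12-11-2-6 13-56-1-14-6-19 4-1 54-2 9-2 5-4 5-11 1-14-3-9-10-16-1-7"/><path d="M463 150l-18 1-5 3-1 5 2 6 5 4 9 5 8 1"/></g><g data-elev="300"><path d="M421 485l-3-14-12-23-2-8 4-7 17-18 2-7 0-7-3-4-5-4-27-10-10-8-19-33-1-7 3-16-5-7-12-8-11-3-11 1-10 3-3 4-1 5 5 20-1 9-9 12-6 3-6 1-9-2-21-11-20 0-6-1-18-22-20-11-5-5-4-11-8-63-10-22-2-8 3-10 13-18 1-8-3-6-13-13-5-8-7-30-4-11-19-20-6-9-5-15-3-16"/><path d="M463 349l-19 3-3 3-1 3 3 11 4 8 7 4 9 2"/></g><g data-elev="350"><path d="M217 485l-3-11-8-8-12-4-16 2-4-1 0-4 5-16-2-9-17-28-6-5-7-2-10 2-22 13-23 6-6 6-2 7 2 7 15 15 6 9 0 5-6 16"/><path d="M396 485l-2-8-7-8-10-7-10-3-6 2-3 4-2 20"/><path d="M297 454l9 1 7-4 3-6-2-9-5-5-9-5-9-2-8 2-6 6 2 7 8 9z"/><path d="M314 398l5 0 2-2 0-7-3-4-25-3-29-15-8 0-9 2-7 4-3 6 1 8 7 4 11 1 36-2z"/><path d="M17 363l8-2 7-5 3-8 2-11-2-23-2-12-7-8-9-3"/><path d="M17 214l21-2 12-6 5 2 5 7 0 8-14 20-4 14 1 14 5 11 8 7 11 6 10 2 8 0 7-4 4-6 1-6-1-10 2-3 31 20 8 10 5 10-1 6-7 19-2 11 1 13 5 11 7 8 8 6 27 10 23 13 5 1-1-5-14-12-3-7 2-11 10-17 0-7-5-5-24-13-10-9-4-8 0-6 12-21 1-13-8-33-10-27-4-16 1-8 12-13 2-7-14-23-5-32-6-9-18-18-14-21-5-3-2 2-2 5-2 32-2 3-4-2-8-13-8-21-3-12 0-17"/></g><g data-elev="400"><path d="M17 156l19 2 16 9 11 10 10 13 18 37 7 10 10 7 12 7 7 2 6-2 2-8 0-12-7-24-3-26-4-16-9-14-23-23-13-19-20-46-5-24"/></g><g data-elev="450"><path d="M17 136l14 2 12 7 13 11 25 26 8 6 6 2 4 0 6-3 3-5 2-12-6-12-23-24-35-42-4-1-3 2-5 16-3 4-6 4-8 1"/></g><g data-elev="500"><path d="M86 168l3 1 3-1 1-3-1-4-8-7-8-3-1 3 2 6z"/></g>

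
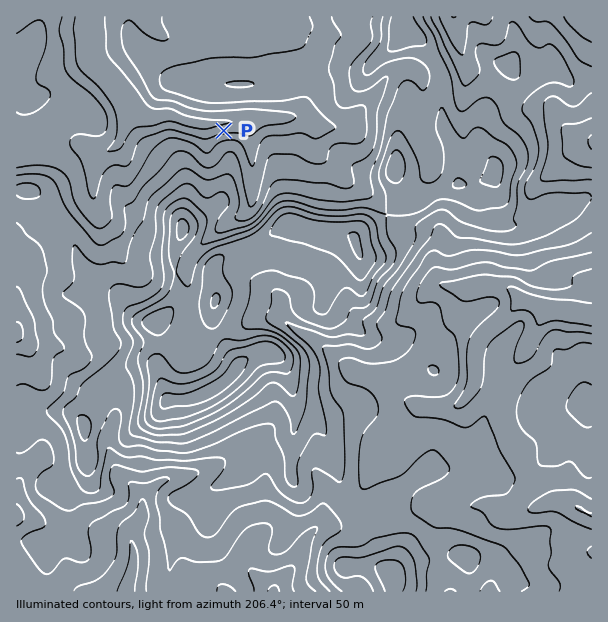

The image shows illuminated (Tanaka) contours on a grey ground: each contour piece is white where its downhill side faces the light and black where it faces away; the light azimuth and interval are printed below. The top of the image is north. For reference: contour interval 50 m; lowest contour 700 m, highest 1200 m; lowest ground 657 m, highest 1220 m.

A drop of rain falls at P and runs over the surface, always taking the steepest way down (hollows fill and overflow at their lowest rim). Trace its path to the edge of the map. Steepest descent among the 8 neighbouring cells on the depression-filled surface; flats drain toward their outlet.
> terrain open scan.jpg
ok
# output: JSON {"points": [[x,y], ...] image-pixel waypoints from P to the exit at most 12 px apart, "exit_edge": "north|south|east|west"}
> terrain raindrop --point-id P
{"points": [[224, 131], [219, 123], [207, 123], [195, 122], [183, 120], [171, 116], [159, 116], [147, 117], [135, 110], [129, 99], [117, 87], [107, 75], [95, 63], [92, 51], [92, 39], [92, 27], [90, 17]], "exit_edge": "north"}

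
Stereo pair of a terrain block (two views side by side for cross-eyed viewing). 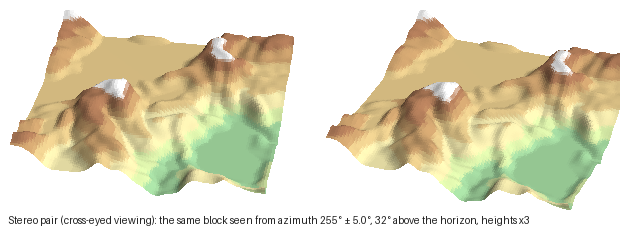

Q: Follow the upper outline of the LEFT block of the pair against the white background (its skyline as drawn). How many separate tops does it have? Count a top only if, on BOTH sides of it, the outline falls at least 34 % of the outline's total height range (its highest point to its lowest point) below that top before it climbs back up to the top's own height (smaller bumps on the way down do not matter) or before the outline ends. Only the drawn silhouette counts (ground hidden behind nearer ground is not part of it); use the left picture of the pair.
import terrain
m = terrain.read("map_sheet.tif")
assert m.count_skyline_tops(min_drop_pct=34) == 0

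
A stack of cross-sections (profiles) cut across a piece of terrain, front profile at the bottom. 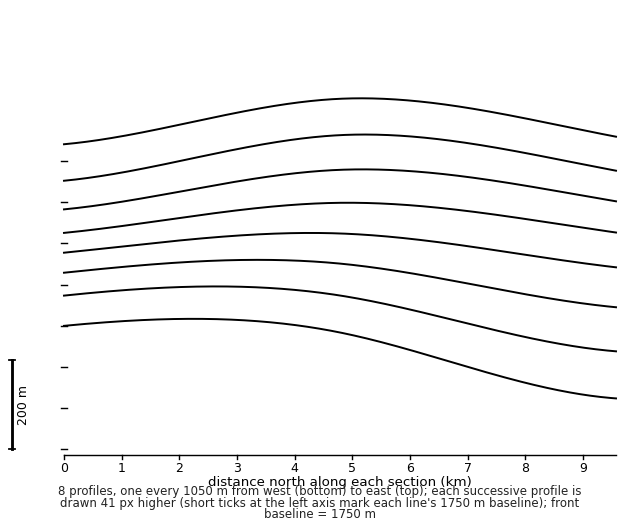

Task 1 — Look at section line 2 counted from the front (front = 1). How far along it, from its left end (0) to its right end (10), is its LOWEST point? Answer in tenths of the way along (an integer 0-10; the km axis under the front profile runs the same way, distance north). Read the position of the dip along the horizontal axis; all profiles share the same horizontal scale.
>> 10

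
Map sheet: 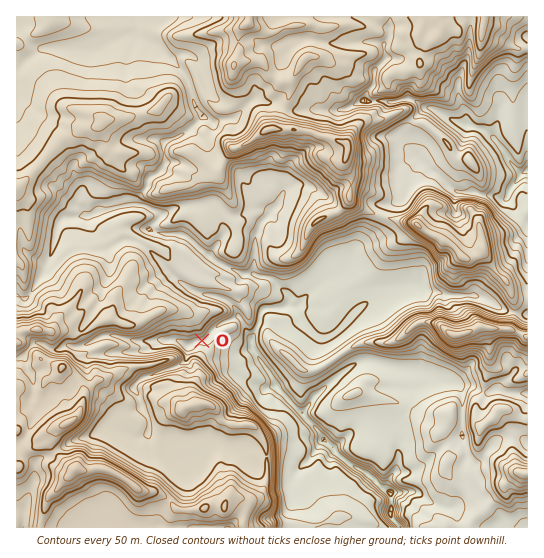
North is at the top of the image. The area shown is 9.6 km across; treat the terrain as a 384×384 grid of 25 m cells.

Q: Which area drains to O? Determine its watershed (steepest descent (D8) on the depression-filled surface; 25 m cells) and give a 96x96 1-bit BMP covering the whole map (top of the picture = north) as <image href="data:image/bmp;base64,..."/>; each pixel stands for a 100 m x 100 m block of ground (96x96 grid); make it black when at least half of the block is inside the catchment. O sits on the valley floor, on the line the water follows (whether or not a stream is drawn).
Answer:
<image width="96" height="96" href="data:image/bmp;base64,Qk2+BAAAAAAAAD4AAAAoAAAAYAAAAGAAAAABAAEAAAAAAIAEAAATCwAAEwsAAAIAAAAAAAAA////AAAAAAAAAAAAAAAAAAAAAAAAAAAAAAAAAAAAAAAAAAAAAAAAAAAAAAAAAAAD4AAAAAAAAAAAAAAH/gAAAAAAAAAAAAAP/zgAAAAAAAAAAAAf//wAAAAAAAAAAAH///4AAAAAAAAAAAf///4AAAAAAAAAAA////4AAAAAAAAAAD////4AAAAAAAAAP/////4AAAAAAAAAf/////4AAAAAAAAA//////4AAAAAAADB//////4AAAAAAAD7//////4AAAAAAAD///////wAAAAAAAD///////wAAAAAAAD///////gAAAAAAAD//////wAAAAAAAAD//////AAAAAAAAAD//////AAAAAAAAAD/////+AAAAAAAAAD/////wAAAAAAAAAD/////gAAAAAAAAAD/////gAAAAAAAAAD/////gAAAAAAAAAD/////wAAAAAAAAAD/////wAAAAAAAAAD/////wAAAAAAAAAD/////wAAAAAAAAAD/////wAAAAAAAAAD/////4AAAAAAAAAD/////4AAAAAAAAAD/////4AAAAAAAAAD/////4AAAAAAAAAD/z///4AAAAAAAAAAAA///wAAAAAAAAAAAAOH/wAAAAAAAAAAAAAB/gAAAAAAAAAAAAAAfAAAAAAAAAAAAAAAAAAAAAAAAAAAAAAAAAAAAAAAAAAAAAAAAAAAAAAAAAAAAAAAAAAAAAAAAAAAAAAAAAAAAAAAAAAAAAAAAAAAAAAAAAAAAAAAAAAAAAAAAAAAAAAAAAAAAAAAAAAAAAAAAAAAAAAAAAAAAAAAAAAAAAAAAAAAAAAAAAAAAAAAAAAAAAAAAAAAAAAAAAAAAAAAAAAAAAAAAAAAAAAAAAAAAAAAAAAAAAAAAAAAAAAAAAAAAAAAAAAAAAAAAAAAAAAAAAAAAAAAAAAAAAAAAAAAAAAAAAAAAAAAAAAAAAAAAAAAAAAAAAAAAAAAAAAAAAAAAAAAAAAAAAAAAAAAAAAAAAAAAAAAAAAAAAAAAAAAAAAAAAAAAAAAAAAAAAAAAAAAAAAAAAAAAAAAAAAAAAAAAAAAAAAAAAAAAAAAAAAAAAAAAAAAAAAAAAAAAAAAAAAAAAAAAAAAAAAAAAAAAAAAAAAAAAAAAAAAAAAAAAAAAAAAAAAAAAAAAAAAAAAAAAAAAAAAAAAAAAAAAAAAAAAAAAAAAAAAAAAAAAAAAAAAAAAAAAAAAAAAAAAAAAAAAAAAAAAAAAAAAAAAAAAAAAAAAAAAAAAAAAAAAAAAAAAAAAAAAAAAAAAAAAAAAAAAAAAAAAAAAAAAAAAAAAAAAAAAAAAAAAAAAAAAAAAAAAAAAAAAAAAAAAAAAAAAAAAAAAAAAAAAAAAAAAAAAAAAAAAAAAAAAAAAAAAAAAAAAAAAAAAAAAAAAAAAAAAAAAAAAAAAAAAAAAAAAAAAAAAAAAAAAAAAAAAAAAAAAAAAAAAAAAAAAAAAAAAAAAAAAAAAAAAAAAAAAAAAAAAAAAAAAAAAAAAAAAAAAAAAAAAAAAAAAAAA="/>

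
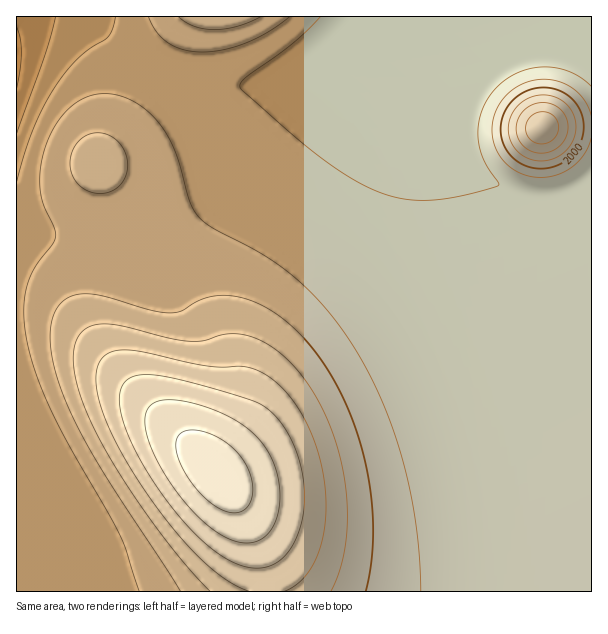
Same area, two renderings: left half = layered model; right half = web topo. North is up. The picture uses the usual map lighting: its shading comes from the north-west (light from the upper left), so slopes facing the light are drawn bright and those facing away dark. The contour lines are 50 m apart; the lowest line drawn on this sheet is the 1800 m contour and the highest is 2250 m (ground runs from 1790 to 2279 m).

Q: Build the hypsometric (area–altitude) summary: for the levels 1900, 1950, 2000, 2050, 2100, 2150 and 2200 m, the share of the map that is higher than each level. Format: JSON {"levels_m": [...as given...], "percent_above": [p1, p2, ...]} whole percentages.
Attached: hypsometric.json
{"levels_m": [1900, 1950, 2000, 2050, 2100, 2150, 2200], "percent_above": [86, 41, 24, 17, 12, 7, 4]}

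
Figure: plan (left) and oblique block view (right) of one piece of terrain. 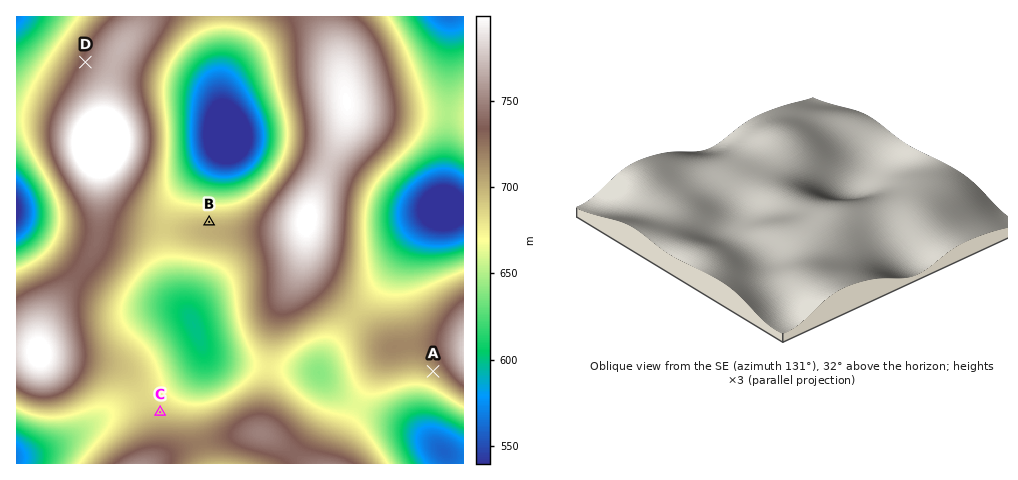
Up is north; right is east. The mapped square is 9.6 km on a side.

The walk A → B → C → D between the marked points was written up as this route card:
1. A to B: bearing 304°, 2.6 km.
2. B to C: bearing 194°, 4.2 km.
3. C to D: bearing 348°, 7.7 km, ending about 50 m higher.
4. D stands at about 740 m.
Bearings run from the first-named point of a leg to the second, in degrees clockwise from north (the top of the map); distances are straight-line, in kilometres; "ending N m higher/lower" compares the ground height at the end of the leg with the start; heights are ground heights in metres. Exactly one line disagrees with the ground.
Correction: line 1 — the distance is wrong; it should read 5.8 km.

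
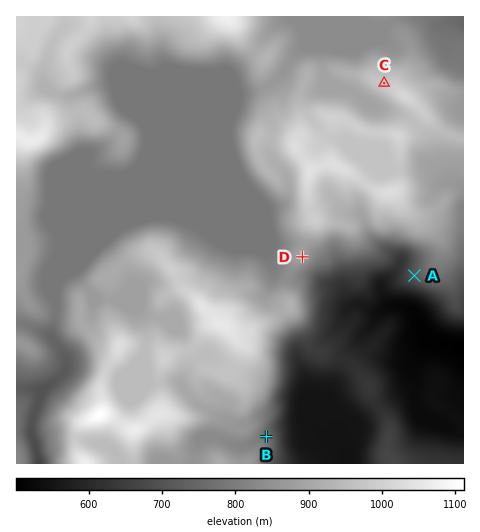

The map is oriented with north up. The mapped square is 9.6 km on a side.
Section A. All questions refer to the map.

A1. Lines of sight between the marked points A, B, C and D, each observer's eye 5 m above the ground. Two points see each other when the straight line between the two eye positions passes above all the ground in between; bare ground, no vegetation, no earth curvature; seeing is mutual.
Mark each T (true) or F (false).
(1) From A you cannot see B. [F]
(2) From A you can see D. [T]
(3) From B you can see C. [F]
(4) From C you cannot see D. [T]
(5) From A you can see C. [F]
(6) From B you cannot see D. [T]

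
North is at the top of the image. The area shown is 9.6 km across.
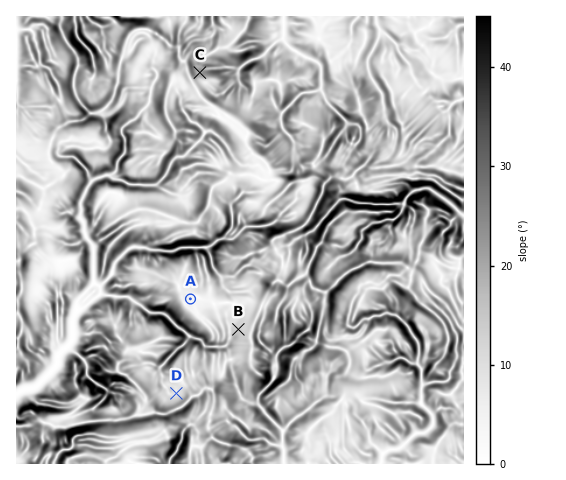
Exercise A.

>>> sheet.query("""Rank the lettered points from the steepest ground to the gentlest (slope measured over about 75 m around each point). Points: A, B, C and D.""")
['C', 'B', 'D', 'A']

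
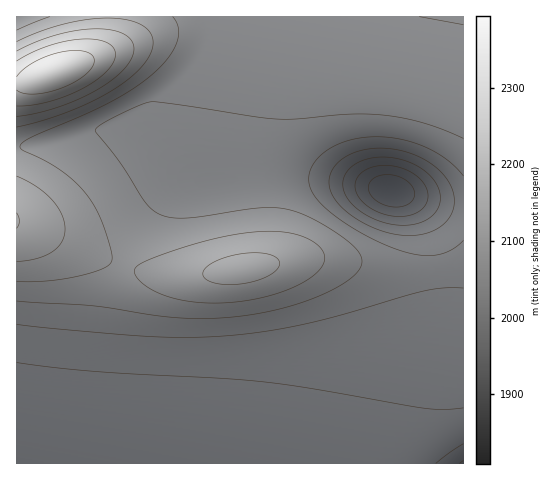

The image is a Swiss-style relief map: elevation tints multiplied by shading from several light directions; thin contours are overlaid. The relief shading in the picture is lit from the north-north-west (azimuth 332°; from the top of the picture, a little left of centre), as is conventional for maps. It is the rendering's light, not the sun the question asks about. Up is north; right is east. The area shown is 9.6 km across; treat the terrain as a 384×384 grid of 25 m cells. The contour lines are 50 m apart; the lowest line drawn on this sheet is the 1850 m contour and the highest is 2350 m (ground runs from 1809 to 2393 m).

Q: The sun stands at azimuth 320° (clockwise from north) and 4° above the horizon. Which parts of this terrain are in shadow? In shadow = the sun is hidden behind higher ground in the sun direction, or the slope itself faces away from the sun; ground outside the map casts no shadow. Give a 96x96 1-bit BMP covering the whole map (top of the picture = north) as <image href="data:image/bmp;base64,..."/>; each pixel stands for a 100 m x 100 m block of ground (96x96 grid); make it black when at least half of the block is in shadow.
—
<image width="96" height="96" href="data:image/bmp;base64,Qk2+BAAAAAAAAD4AAAAoAAAAYAAAAGAAAAABAAEAAAAAAIAEAAATCwAAEwsAAAIAAAAAAAAA////AAAAAAAAAAAAAAAAAAAAAP8AAAAAAAAAAAAAAH8AAAAAAAAAAAAAAD8AAAAAAAAAAAAAAB8AAAAAAAAAAAAAAA8AAAAAAAAAAAAAAAcAAAAAAAAAAAAAAAMAAAAAAAAAAAAAAAAAAAAAAAAAAAAAAAAAAAAAAAAAAAAAAAAAAAAAAAAAAAAAAAAAAAAAAAAAAAAAAAAAAAAAAAAAAAAAAAAAAAAAAAAAAAAAAAAAAAAAAAAAAAAAAAAAAAAAAAAAAAAAAAAAAAAAAAAAAAAAAAAAAAAAAAAB//gAAAAAAAAAAAAf//4AAAAAAAAAAAH///8AAAAAAAAAAB////+AAAAAAAAAAP/////AAAAAAAAAB//////AAAAAAPAAH//////gAAAAA/gA///////gAAAAD/gD///////gAAAAP/AH///////wAAAA//Af///////wAAAB//A////////wAAAH/+B////////wAAAf/8B////////4AAA//8A////////4AAD//4Af///////4AAD//wAD///////wAAD//wAAf//////wAAD//gAAD//////wAAD//gAAAf/////wAAD//AAAAD/////gAAD/+AAAAAP////gAAD/+AAAAAA////AAAD/8AAAAAAD//+AAAD/8AAAAAAAP/4AAAD/4AAAAAAAAAAAAAD/wAAAAAAAAAAAAAD/gAAAAAAAAAAAAAD/AAAAAAAAAAAAAADwAAAAAAAAAAAAAAAAAAAAAAAAAAAAAAAAAAAAAAAAAAAAAAAAAAAAAAAAAAAAAAAAAAAAAAAAAAAAAAAAAAABgAAAAAAAAAAAAAAf+AAAAAAA4AAAAAD//gAAAAAf/AAAAAP//wAAAAB//wAAAAf//4AAAAH//4AAAB///4AAAAf//8AAAH///4AAAA///+AAAP///8AAAB///+AAAf///8AAAD///+AAB////8AAAH///+AAD////8AAAP///+AAH////8AAAf///+AAf////8AAAf///+AA/////4AAAf///8AD/////4AAAf///8AH/////4AAAf///4Af/////4AAAf///wB//////4AAAP///wD//////wAAAH///gD//////wAAAD//+AD//////wAAAA//4AD//////wAAAAH/AAD//////gAAAAAAAAD//////gAAAAAAAAD//////gAAAAAAAAD//////gAAAAAAAAD//////gAAAAAAAAD//////AAAAAAAAAB//////AAAAAAAAAAf/////AAAAAAAAAAH/////AAAAAAAAAAA/////AAAAAAAAAAAP////AAAAAAAAAAAD////AAAAAAAAAAAAf//+AAAAAAAAAAAAH//+AAAAAAAAAAAAA//+AAAAAAAAAAAAAH/8AAAAAAAAAAAAAA/8AAAAAAAAAAAAAADwAAAAAAAAAAAAAAAAAAAAAAAAAAAAAAAAAAAAAAAAAAAAAAAAAAAAAAAAAAAAAAAAAAAAAAAAAAAAAAAAAAAAAAAAAA="/>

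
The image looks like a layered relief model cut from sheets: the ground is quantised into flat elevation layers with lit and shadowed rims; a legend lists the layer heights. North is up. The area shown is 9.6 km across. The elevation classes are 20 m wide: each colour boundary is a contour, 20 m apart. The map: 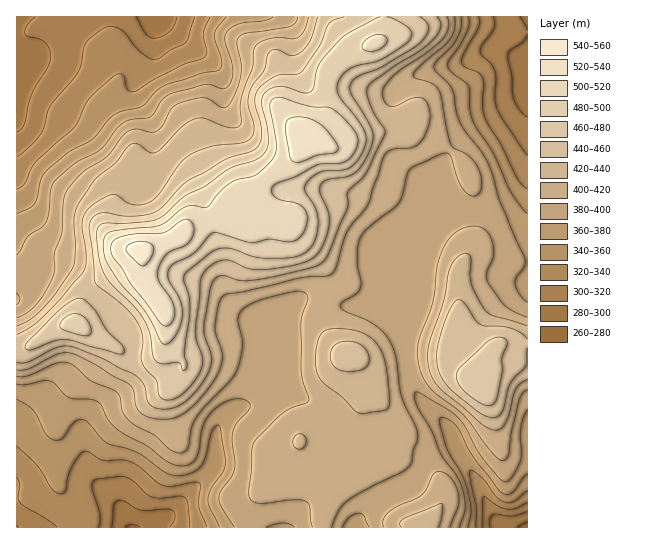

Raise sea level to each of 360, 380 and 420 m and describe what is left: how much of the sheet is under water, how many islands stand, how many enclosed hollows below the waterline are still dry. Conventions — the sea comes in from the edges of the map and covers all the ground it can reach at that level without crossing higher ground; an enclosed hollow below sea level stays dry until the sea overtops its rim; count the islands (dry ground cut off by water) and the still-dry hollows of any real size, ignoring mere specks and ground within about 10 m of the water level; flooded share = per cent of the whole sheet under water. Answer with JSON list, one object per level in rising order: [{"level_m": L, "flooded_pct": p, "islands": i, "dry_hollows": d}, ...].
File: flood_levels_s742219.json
[{"level_m": 360, "flooded_pct": 20, "islands": 0, "dry_hollows": 0}, {"level_m": 380, "flooded_pct": 27, "islands": 0, "dry_hollows": 0}, {"level_m": 420, "flooded_pct": 64, "islands": 1, "dry_hollows": 0}]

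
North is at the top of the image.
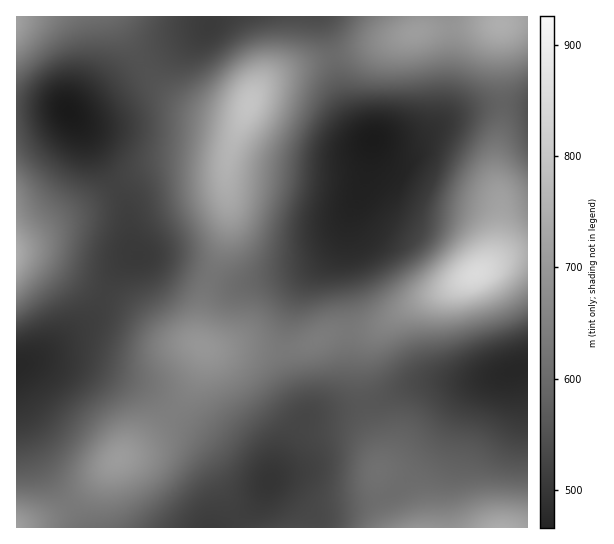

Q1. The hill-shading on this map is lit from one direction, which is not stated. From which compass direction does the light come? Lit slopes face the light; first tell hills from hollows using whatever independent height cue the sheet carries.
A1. SE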